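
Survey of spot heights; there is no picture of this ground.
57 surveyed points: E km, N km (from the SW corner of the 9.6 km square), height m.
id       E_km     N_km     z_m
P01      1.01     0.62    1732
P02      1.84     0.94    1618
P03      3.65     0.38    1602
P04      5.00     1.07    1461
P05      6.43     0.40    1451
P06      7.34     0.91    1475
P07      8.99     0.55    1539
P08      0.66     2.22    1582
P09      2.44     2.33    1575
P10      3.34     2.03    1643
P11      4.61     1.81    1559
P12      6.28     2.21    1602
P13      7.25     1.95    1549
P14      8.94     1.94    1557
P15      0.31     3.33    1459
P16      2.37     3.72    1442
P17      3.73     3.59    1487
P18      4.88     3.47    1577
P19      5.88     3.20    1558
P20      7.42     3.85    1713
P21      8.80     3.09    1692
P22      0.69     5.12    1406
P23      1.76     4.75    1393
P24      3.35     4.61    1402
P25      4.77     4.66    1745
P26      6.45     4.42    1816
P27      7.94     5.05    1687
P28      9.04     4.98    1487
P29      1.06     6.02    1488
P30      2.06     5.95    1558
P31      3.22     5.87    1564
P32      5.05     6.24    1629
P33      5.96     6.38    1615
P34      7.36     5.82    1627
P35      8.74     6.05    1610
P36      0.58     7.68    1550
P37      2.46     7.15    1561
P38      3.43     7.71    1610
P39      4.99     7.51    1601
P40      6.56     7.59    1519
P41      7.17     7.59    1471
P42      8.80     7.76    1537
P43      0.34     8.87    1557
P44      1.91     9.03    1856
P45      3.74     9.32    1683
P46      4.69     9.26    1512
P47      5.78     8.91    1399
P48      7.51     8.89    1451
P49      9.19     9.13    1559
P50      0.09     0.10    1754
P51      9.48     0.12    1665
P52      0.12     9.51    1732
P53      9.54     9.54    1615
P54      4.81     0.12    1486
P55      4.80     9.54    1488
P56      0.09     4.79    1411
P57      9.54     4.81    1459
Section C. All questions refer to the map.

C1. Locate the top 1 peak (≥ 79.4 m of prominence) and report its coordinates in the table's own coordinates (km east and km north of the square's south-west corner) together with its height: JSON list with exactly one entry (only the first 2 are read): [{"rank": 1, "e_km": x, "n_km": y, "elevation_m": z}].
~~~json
[{"rank": 1, "e_km": 2.04, "n_km": 9.04, "elevation_m": 1861}]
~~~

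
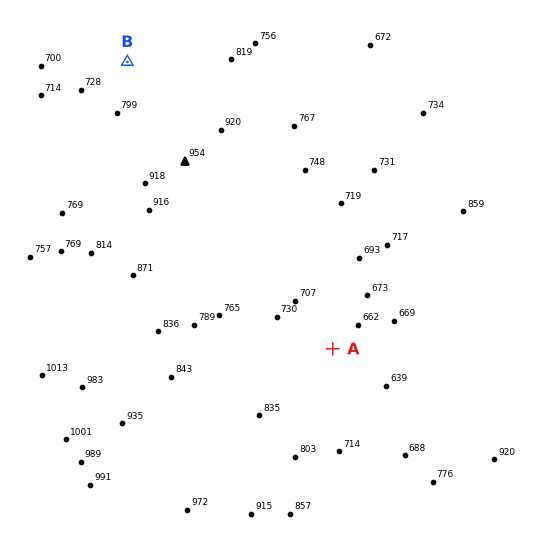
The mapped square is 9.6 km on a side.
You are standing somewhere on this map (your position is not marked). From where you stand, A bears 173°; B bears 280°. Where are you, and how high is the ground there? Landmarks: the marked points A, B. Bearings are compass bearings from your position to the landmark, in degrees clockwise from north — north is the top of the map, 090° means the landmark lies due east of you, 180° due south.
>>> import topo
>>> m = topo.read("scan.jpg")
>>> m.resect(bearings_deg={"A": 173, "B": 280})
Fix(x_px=301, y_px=93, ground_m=740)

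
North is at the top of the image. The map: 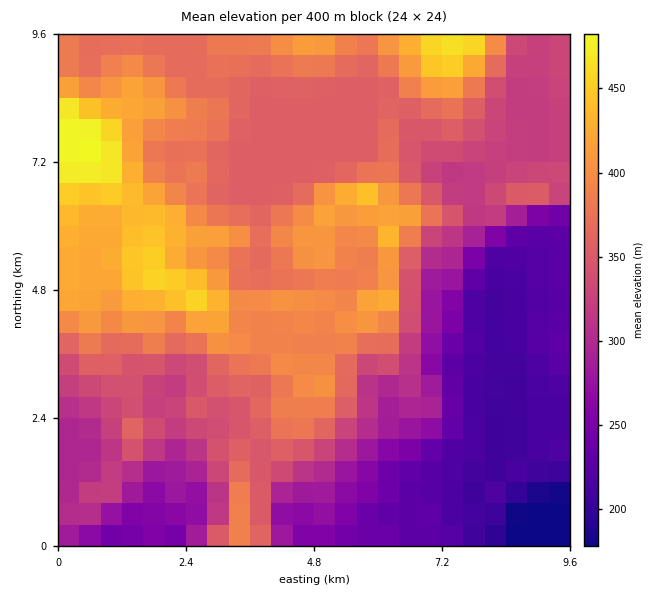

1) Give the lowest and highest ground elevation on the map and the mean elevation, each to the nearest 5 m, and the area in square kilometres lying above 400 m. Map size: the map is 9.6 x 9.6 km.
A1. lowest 180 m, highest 490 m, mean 335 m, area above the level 17.8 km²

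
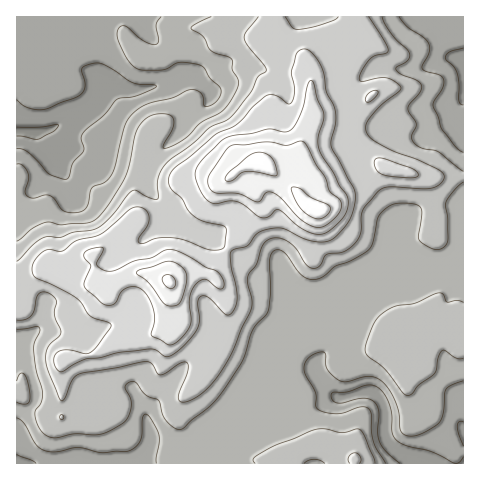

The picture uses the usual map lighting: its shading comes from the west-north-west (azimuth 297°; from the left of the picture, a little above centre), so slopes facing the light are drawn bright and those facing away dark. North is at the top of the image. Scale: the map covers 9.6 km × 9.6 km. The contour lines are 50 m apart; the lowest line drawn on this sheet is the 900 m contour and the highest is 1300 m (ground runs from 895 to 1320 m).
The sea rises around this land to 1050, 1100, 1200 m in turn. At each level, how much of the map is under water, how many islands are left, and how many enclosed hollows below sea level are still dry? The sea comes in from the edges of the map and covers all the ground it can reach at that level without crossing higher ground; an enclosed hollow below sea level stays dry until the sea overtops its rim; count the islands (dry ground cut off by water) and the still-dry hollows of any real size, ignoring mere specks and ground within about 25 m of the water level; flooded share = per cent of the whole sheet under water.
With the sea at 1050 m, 45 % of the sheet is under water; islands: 0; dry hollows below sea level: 0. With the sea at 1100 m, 65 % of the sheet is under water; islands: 0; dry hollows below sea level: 0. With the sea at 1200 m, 91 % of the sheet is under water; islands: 2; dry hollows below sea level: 0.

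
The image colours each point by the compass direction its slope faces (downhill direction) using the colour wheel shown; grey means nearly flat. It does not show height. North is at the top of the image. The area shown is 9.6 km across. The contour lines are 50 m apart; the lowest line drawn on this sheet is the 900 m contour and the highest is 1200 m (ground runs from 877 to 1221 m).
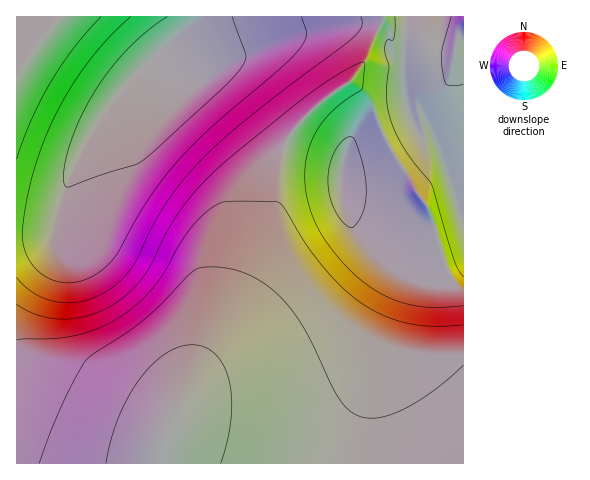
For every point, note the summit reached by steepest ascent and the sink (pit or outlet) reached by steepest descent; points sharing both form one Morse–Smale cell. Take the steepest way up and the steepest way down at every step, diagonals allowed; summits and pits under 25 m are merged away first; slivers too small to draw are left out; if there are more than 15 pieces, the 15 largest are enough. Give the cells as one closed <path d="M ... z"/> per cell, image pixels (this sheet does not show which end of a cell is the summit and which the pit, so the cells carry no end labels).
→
<path d="M383 16l-187 0-3 8-34 28-40 43-27 38-19 36-20 59-4 4-8 2-25 1 1 229 144-1 6-25 21-50 25-46 34-52 19-40 7-26 4-49 7-29 16-23 18-18 34-25 15-24 3-9 12-25z"/><path d="M351 82l-3 0-30 23-18 18-16 23-7 29-4 49-7 26-19 40-34 52-25 46-21 50-5 15-1 11 303-1 0-121-5-49-14-26-13-47-5-14-12-16-6-12-19-28-20-51z"/><path d="M195 16l-179 1 1 217 24 0 8-2 4-4 20-59 14-28 18-28 27-33 27-28 34-28z"/><path d="M463 16l-79 0-20 47-14 19 7 4 13 13 20 51 39 60 16 57 14 26 4 49z"/>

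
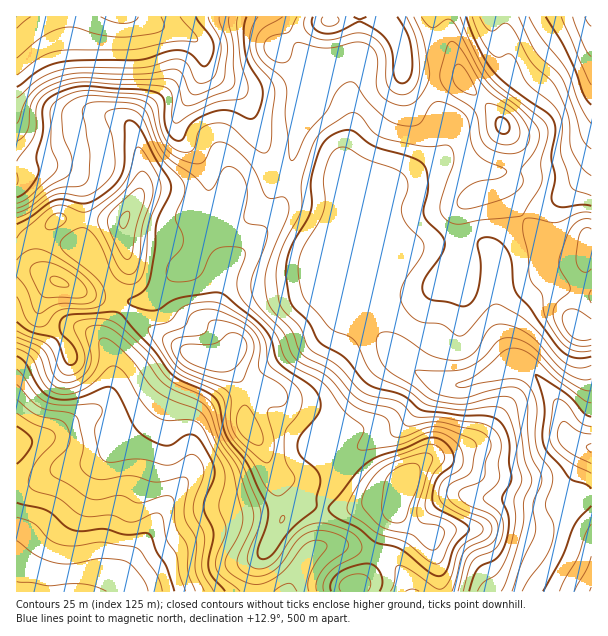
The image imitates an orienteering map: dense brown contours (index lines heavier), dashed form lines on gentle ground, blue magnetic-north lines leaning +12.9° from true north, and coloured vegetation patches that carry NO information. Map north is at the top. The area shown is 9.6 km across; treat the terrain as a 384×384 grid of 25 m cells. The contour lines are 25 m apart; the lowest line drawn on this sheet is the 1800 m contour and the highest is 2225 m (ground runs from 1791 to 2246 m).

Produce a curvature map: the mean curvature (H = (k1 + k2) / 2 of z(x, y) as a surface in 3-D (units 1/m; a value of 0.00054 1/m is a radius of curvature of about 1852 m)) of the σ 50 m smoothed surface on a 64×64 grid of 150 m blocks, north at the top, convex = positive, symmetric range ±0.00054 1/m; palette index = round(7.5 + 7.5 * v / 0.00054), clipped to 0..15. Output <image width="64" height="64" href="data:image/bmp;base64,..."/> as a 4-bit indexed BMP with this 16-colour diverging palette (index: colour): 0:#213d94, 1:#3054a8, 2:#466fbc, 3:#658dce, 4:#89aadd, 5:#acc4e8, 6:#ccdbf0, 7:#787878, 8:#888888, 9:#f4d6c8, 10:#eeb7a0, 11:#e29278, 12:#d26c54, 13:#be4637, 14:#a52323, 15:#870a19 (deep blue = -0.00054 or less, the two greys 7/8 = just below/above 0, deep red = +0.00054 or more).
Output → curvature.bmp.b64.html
<image width="64" height="64" href="data:image/bmp;base64,Qk12CAAAAAAAAHYAAAAoAAAAQAAAAEAAAAABAAQAAAAAAAAIAAATCwAAEwsAABAAAAAAAAAAlD0hAKhUMAC8b0YAzo1lAN2qiQDoxKwA8NvMAHh4eACIiIgAyNb0AKC37gB4kuIAVGzSADdGvgAjI6UAGQqHAIeId2d4d2VVZmVVVVVVQ0ac///+yoVFnccze6dXiHd4h3iHd3d2ZlZniIqpmZhkNGnO//24ZEa/1zJqpleId3iHeIiHd2ZWd2eIre3N7qYiRoq7u4VEWN/GEmqWV4h3iYd4iIdmZVaIdVaL3L3/6DI1VmZ4YyRq76QBapVXmYiad4iIh2ZmVXmGRGmpee/6QSMzIkZCJYz9chOKhUeZiJl3iZiIZnh1V5hTR4dWr/xRARABRlRHrv2WetyER5mIiGZ4iZl2eadFiXVWZkRr/5QiIiNYmZmt/+7//5RXmYh3Zmd4mYd5uVNpmHiHUzjv2neJmIrO64nf////lmeIiHd2ZniZmHiqczeaqqhjJr7curzcqs/7VHqoibuodlaJmZh2Z4mpd5qVJHq7qGRHqoiYiLy5nOtSJDEBNXdkNHqrqYd3iZl2eahDWKqYVGq4ZmZUasp4zaUgAAE0VVVEWL2qqYd4mHZomXQ1eIZVjdqIh2RHu5i/+SABR4iJmYZXrImqmIiZdmZ5ljNGZUau66qpdUWcy8/6MTebu8y7qXeceKu6maqXdniZUjRDNq3JiZl2RGrd//t4q6mJmYiamZtnm7qZmqmHd5pzMzM2vadmZ3ZURpve/+7rhmd3ZXmYd1Z4iHeKuoh4mnQ0VXret1RWZ2VDRWnf/riJqqllVlMiRERFVoqpiIiZYyRpz/+3VEZ3d1QhA579mb3cunVTAAFFQyRoqqh3iZhjI3z//IZVVniJmGQAXOyqzcu5dmMBV2d0NHmph3eJmGQiff/XVndniZq7ulE5y5iqqqhnhAOdaIdDRWZ3d4iIdSJs/5RIqHeJqqvNpjWJh4maqHmVA61omGQzNFZ4iHdkIkncY1q5iKqYeKvKZFZVaKu6m5MCjGeKqXVEVniHZUMjRqp2nMqauoZVebuEIyJHm83KYAObVovuuFRWeHZVRFZmiprNyqu6dUVomWMAABRovdgQJ6xGnP/adEVndmd3iqmIisyqq7l1VWZkIREhESNpgwJ7zEaK3/6VRWZUabzd3JZWiHeJmGZlZTI0ZndTESMgBry5I1a//5VFZTNs///tyWRVRFZ2Z3ZkM2iau6hjEABJuoYiJK/9dEVUNa///bzup2VDNFZ4h1Q1iZq8y5YyJHmZh1VWv+gxNEaL7/2Wev/qiHVEVnmHVFeIiJu6hlVWd5zum7q7gwAke97bhCNr/+qZmGVWeIZWeIh3iphmZmZnr/+v/GMQATfP6nREaL39qHiZhlZ4dneIiGZ5l2Z3d3nf/436IAJGi9yVRZve26hlVWd2ZndniIiIdnmoZnd3m//ZWtkyasyphkRovMyoVDRERVZndneIiImHeqhmeHeKzJZHu5rv/XRERWd3Z3ZERmZUVmd3d4iImpiKqWaIh3d3dkas3//4M2dlVVRFd2Vnh2VWd3d3eIiaqZmpZXmZdVV4aL3//XInzHRFVUaJhmeHZWZ3d3d3eJq6mZhlaKqGZpur3v21ATv+dEVmZ4qYd3ZVZ3d3d2ZmeaqpmGVXmpd4vrzMuDBCTf5zRnd3irqYdkRnd3d3dmZniaqYZVaJmInPqYdRBmBu/XRXd3iJu7qGRFZ3d3d3ZlVomYdlVnmHaL+YZTBnIZ77ZGiHeIiay6dUVnd3d3dmVVaIdlZmiZdWv7qYYyMGr/lDaId4h3isuWVVZ3d3d2ZlVndUVmeaqGfP3d7bdWnP+kJHh3iHVorLl1Vnd3d3d4d4h1VWZ5qoaO+b7//JrO/8YiV2Z4hlaKy5dmZ3d3d4mZq6h3d2eIZnzzav/7iKz/+kNGZWiZdmi8uXZniIh3iJm8y5mYdmVUV5AWzsY0aL/+hmdlWKuWVpuoZmeIiHd3eJvMuqqXZURFYASKhBI0bP+omYZXrKdVipZVZ4iHdmZneaupqrqXZUZzIkZUNDI5/7mql1e8qFWLlkRnd3dmVXiHiJiJq7qXZndTI0Z3UhfvuZqGWLunVYy3RGd3ZmVVaIdndlZ5mZh2aZdUV4hjJ++od1RpupdVjMhUVmZlVVVnd2ZlRFd3d3Zomod3iHVJ/6UyJYqphkWM2VNFZmZmZnZmZ3ZmiYZVZmaJqYiIdWv/kgA3qqh1RYvKUzRWeIiIiGZniavMuWRFY0eaqYh1a/5wAou6mGRWispkNFeaqZqpdlaM/+zMp1VRJYqod2aN/WAEzbqoZFeKupdlV6upmZl1RHz/+7zKdlFIq6h4m9/8cAOsu6hlZ5q7qpdWiYiIh1Qja//qirqHU3zty73v//2lEVm7uGVom7qql1Z3Z4dlQzSN/7dXmpZEnf/u//3M3ctyFZqXVWeaqYmGV4iJmFRFet7ZYzWKhTN7zM7tqIiavcYSZ1RFVXmYeIZniazJVGnf/IQiR5qVI1d4mqhlVneL2TAkRFVFeZh4h2Z4v/pUfP/HMSV5u5YkVmZmZURVVWnLYBRnZmeJh3iIdla/+kNt/4MTeZmqljZmZlVUVVVEWL2CFph4q7l2Z3dlM5/6Ml39YSe6h4mWNnd2ZVVWZVVovJIUd4z/2VVVVVQif/khXftBSslleIU2d3dmZmZmZ3iIUQJGnv/YRERDMhKP+CJ++TFbyFaJljd4iHdmd3d3ZUMQE1et7bdXiXUyNs/4M5/XIVvIVomGN3eIiIh3ZmVDMzRoiauph4z/+4is/8c0v8YifLdXiIU4eImamYZERFZ4mru6qoZnr//////8ljS/tSOMtleIdT"/>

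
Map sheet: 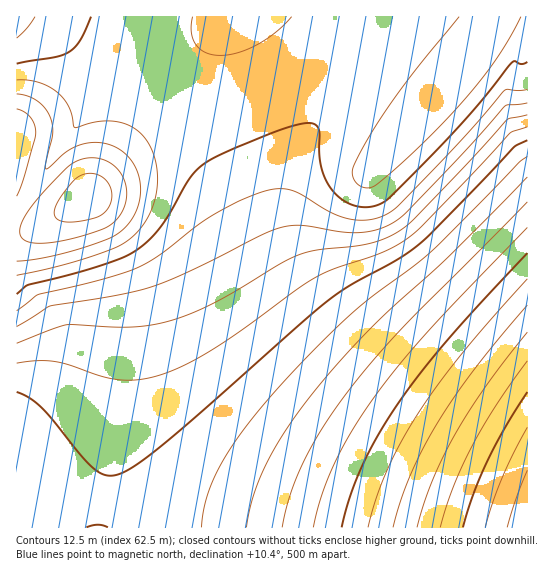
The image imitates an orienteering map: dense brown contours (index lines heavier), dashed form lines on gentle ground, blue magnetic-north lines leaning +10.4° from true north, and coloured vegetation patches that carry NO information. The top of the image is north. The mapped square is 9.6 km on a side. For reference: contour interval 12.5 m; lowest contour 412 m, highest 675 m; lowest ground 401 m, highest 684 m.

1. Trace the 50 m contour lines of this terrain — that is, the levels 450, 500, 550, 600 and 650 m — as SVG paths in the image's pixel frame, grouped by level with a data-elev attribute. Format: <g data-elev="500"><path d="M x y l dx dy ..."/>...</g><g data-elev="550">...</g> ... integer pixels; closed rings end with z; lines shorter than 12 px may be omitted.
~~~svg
<g data-elev="450"><path d="M440 527l13-40 18-40 25-41 31-45"/></g><g data-elev="500"><path d="M342 527l8-29 11-31 16-30 19-31 23-31 27-33 81-89"/></g><g data-elev="550"><path d="M201 527l6-30 13-31 21-33 32-39 34-37 37-36 24-22 62-46 89-91 8-6"/></g><g data-elev="600"><path d="M17 327l33-21 71-11 40-11 40-18 62-32 18-6 21-3 37 7 16 1 16-2 15-5 12-7 9-8 59-61 39-44 22-3"/></g><g data-elev="650"><path d="M17 261l21-2 27-6 28-8 21-9 11-9 8-10 6-14 2-13-3-16-7-14-11-10-14-6-15-1-14 3-12 7-19 16 0-6 7-29-2-16-6-9-7-8-11-5-10-2"/></g>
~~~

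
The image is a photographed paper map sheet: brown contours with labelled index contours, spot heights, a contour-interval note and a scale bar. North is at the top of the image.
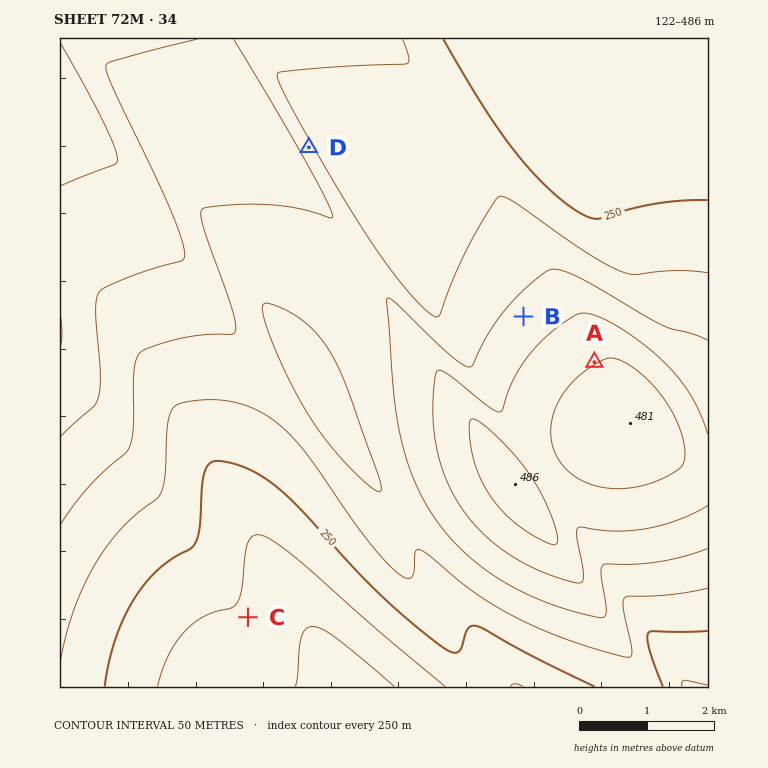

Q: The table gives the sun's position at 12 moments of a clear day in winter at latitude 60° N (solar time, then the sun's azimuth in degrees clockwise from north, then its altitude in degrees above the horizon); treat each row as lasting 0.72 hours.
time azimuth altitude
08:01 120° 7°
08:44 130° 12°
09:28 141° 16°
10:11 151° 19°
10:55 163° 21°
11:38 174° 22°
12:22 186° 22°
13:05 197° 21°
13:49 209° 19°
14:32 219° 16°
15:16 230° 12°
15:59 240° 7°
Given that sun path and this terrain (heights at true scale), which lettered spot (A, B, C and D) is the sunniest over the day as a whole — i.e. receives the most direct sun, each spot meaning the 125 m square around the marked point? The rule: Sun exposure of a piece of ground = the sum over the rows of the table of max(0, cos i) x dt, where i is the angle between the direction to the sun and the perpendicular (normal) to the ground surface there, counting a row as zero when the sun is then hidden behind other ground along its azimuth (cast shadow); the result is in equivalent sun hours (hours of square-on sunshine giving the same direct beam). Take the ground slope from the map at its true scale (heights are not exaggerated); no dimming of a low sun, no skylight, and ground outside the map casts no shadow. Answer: C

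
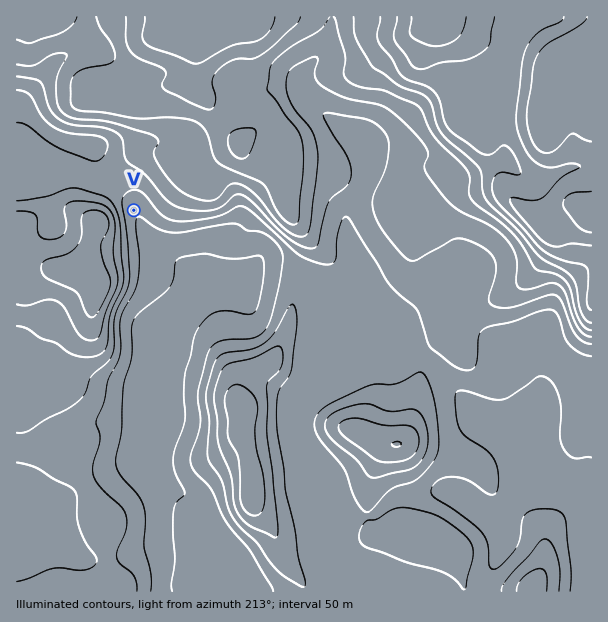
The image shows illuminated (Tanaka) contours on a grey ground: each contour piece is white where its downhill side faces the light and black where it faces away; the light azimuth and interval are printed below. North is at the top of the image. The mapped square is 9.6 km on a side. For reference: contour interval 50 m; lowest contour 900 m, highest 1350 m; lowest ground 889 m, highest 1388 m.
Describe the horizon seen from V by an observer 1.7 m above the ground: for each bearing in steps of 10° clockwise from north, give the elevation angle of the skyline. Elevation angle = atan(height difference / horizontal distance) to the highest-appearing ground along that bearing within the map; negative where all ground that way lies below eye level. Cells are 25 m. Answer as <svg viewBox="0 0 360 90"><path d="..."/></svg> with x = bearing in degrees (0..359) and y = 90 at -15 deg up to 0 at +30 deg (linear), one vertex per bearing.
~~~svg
<svg viewBox="0 0 360 90"><path d="M0 45l10-1 10-1 10-2 10-1 10-1 10 1 10 1 10 3 10 3 10 3 10 5 10 4 10-3 10 0 10-1 10 2 10 4 10-3 10-9 10-7 10-6 10-8 10-7 10-5 10-2 10 2 10 5 10 7 10 6 10 4 10 3 10 2 10 1 10 1 10 0"/></svg>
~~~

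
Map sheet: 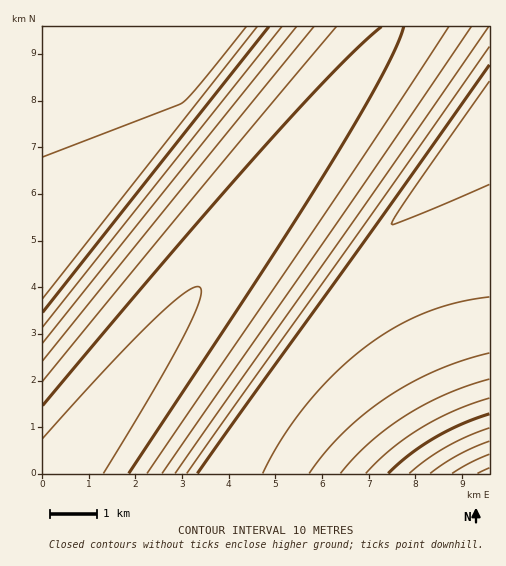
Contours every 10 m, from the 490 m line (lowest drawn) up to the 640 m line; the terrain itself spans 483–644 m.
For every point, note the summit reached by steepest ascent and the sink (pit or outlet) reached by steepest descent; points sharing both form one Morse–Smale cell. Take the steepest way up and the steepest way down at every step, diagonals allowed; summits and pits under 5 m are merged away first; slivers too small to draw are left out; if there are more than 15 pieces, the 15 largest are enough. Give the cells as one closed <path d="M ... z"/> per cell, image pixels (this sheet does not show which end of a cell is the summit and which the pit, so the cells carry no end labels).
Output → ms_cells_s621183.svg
<path d="M391 26l-349 1 1 447 17 0 2-2 324-433 6-9z"/><path d="M489 252l-47 12-45 16-48 24-24 15-82-55-13-6-8 1-161 214 428 1z"/><path d="M489 26l-96 0-7 13-164 220 8-1 13 6 82 55 24-15 48-24 45-16 47-12z"/>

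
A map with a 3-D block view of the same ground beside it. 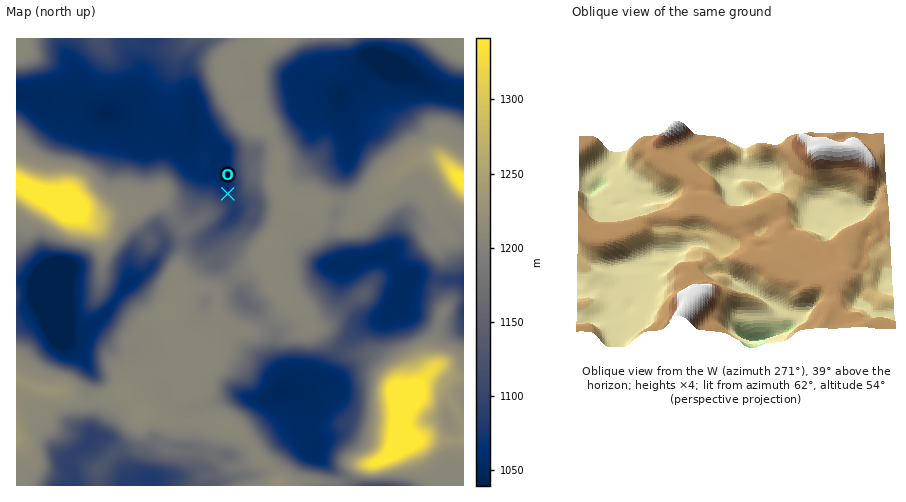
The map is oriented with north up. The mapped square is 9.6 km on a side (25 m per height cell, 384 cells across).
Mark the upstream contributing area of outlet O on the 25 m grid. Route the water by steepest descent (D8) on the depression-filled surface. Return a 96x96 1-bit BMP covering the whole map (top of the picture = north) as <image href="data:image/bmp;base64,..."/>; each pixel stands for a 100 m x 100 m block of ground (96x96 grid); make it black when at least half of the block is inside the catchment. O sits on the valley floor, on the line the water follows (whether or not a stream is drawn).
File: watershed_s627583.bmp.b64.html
<image width="96" height="96" href="data:image/bmp;base64,Qk2+BAAAAAAAAD4AAAAoAAAAYAAAAGAAAAABAAEAAAAAAIAEAAATCwAAEwsAAAIAAAAAAAAA////AAAAAAAAAAAAAAAAAAAAAAAAAAAAAAAAAAAAAAAAAAAAAAAAAAAAAAAAAAAAAAAAAAAAAAAAAAAAAAAAAAAAAAAAAAAAAAAAAAAAAAAAAAAAAAAAAAAAAAAAAAAAAAAAAAAAAAAAAAAAAAAAAAAAAAAAAAAAAAAAAAAAAAAAAAAAAAAAAAAAAAAAAAAAAAAAAAAAAAAAAAAAAAAAAAAAAAAAAAAAAAAAAAAAAAAAAAAAAAAAAAAAAAAAAAAAAAAAAAAAAAAAAAAAAAAAAAAAAAAAAAAAAAAAAAAAAAAAAAAAAAAAAAAAAAAAAAAAAAAAAAAAAAAAAAAAAAAAAAAAAAAAAAAAAAAAAAAAAAAAAAAAAAAAAAAAAAAAAAAAAAAAAAAAAAAAAAAAAAAAAAAAAAAAAAAAAAAAAAAAAAAAAAAAAAAAAAAAAAAAAAAAAAAAAAAAAAAAAAAADAAAAAAAAAAAAAAADgAAAAAAAAAAAAAADwAAAAAAAAAAAAAAH4AAAAAAAAAAAAAAH8AAAAAAAAAAAAAAP//wAAAAAAAAAAAAf//8AAAAAAAAAAAAf//+AAAAAAAAAAAA////AAAAAAAAAAAA////gAAAAAAAAAAAf///wAAAAAAAAAAAP///wAAAAAAAAAAAH///gAAAAAAAAAAAH///gAAAAAAAAAAAP///AAAAAAAAAAAAP//+AAAAAAAAAAAAP//+AAAAAAAAAAAAP//+AAAAAAAAAAAAH//8AAAAAAAAAAAAH//8AAAAAAAAAAAAH//8AAAAAAAAAAAAD//8AAAAAAAAAAAAD//8AAAAAAAAAAAAD//8AAAAAAAAAAAAD//+AAAAAAAAAAAAD///AAAAAAAAAAAAD///AAAAAAAAAAAAB///AAAAAAAAAAAAAf//gAAAAAAAAAAAAP//gAAAAAAAAAAAAD//gAAAAAAAAAAAAA//gAAAAAAAAAAAAAf/gAAAAAAAAAAAAAf/gAAAAAAAAAAAAAB/gAAAAAAAAAAAAAA/AAAAAAAAAAAAAAA/AAAAAAAAAAAAAAAfAAAAAAAAAAAAAAAAAAAAAAAAAAAAAAAAAAAAAAAAAAAAAAAAAAAAAAAAAAAAAAAAAAAAAAAAAAAAAAAAAAAAAAAAAAAAAAAAAAAAAAAAAAAAAAAAAAAAAAAAAAAAAAAAAAAAAAAAAAAAAAAAAAAAAAAAAAAAAAAAAAAAAAAAAAAAAAAAAAAAAAAAAAAAAAAAAAAAAAAAAAAAAAAAAAAAAAAAAAAAAAAAAAAAAAAAAAAAAAAAAAAAAAAAAAAAAAAAAAAAAAAAAAAAAAAAAAAAAAAAAAAAAAAAAAAAAAAAAAAAAAAAAAAAAAAAAAAAAAAAAAAAAAAAAAAAAAAAAAAAAAAAAAAAAAAAAAAAAAAAAAAAAAAAAAAAAAAAAAAAAAAAAAAAAAAAAAAAAAAAAAAAAAAAAAAAAAAAAAAAAAAAAAAAAAAAAAAAAAAAAAAAAAAAAAAAAAAAAAAAAAAAAAAAAAAAAAAAAAAAAAAAAAA="/>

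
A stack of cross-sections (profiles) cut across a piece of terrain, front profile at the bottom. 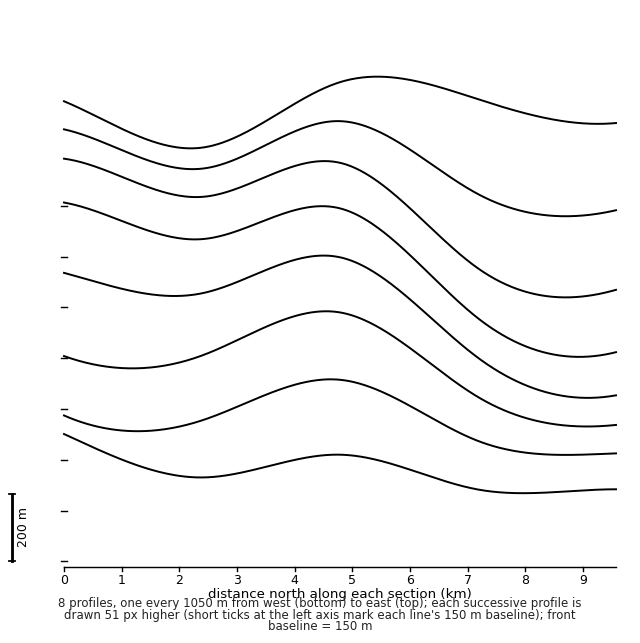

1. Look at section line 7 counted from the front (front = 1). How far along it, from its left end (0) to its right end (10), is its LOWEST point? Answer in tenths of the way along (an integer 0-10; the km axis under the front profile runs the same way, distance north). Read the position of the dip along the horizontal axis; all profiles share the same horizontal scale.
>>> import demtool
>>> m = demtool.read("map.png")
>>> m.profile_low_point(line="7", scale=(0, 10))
9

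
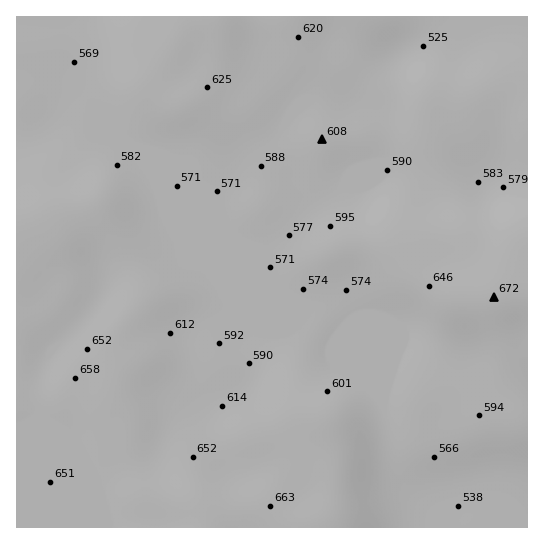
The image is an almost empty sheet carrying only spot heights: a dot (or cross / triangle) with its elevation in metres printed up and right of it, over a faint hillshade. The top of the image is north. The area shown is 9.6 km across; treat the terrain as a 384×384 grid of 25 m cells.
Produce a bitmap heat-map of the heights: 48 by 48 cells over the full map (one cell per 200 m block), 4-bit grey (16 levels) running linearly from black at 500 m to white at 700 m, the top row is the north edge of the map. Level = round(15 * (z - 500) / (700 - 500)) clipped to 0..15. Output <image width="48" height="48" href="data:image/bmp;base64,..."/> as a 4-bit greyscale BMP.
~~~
<image width="48" height="48" href="data:image/bmp;base64,Qk32BAAAAAAAAHYAAAAoAAAAMAAAADAAAAABAAQAAAAAAIAEAAATCwAAEwsAABAAAAAAAAAAAAAAABEREQAiIiIAMzMzAERERABVVVUAZmZmAHd3dwCIiIgAmZmZAKqqqgC7u7sAzMzMAN3d3QDu7u4A////ALu7u7u8zN3e7/7t3d3dzLqHVDMzMzMzM7u7u7u8zd3u7u7d3czMzLqGVDMzMzMzM7u7u7u8zd3u7u3czMy7u7mGVDMzMzMzM7u7u7u8zd3e7dzMzLu7u6l2VDMzMzMzM7u7u7vMzd3d3cu7u7u6qql2VEQzMzMzM7u7u7vMzMzMzLu6u7uqqql2VEREREMzM7u7u7zMzMzMy7uqqqqqqql2VVVVVURERLu7u7zMzMu7u6qrqqqqqql2VVVVVVVVVbu7u8zMzLu6qqqqqqqqqql2VVZmZmZmZru7u8zMzLuqqpqqqqqqqqh2VVZmZnd3d7u7zMzMzLqqmZmZmaqqqphlVWZmZ3d3d7u8zMzMzLqpmZmImZqqqYdlVWZmd3d3eLu8zMzMy7qZmIiIiJmZiHZVVWZnd3d3iLu7zMzMy7qZmIiHeIiIdmVVVWZnd3d4iLu7vMzMy7qZiIh3d3d3ZVVVVVZnd3d4ibuqu8zMy7qZiIh3dmdmVVVVVVZmd3eJmbuqu7zMy7qYiHd2ZmZmVVVVVVZmd3iZqru6q7vMu6mYh3dmZVVmVVVVVVVneImqqsu7qqu7u6mId3ZlVVVVVVVVVVVniaq7usu7uqq7uqmHdmZVVVVVVVVVVVZ5qrvMu8y7uqqqqqmHdmVVVVVVVVVVVmeavMzczMy7u6maqpmHdmVVVVVVVVVWZ4mrzN3d3czLu6mZmZmHZlVVVVVmZmZmeJq7zM3d3czLu6mZmYh2ZVVVVVZmZmZ3iaq7zMzMzMzMuqmIiIdmZVVVVVZmd3d4mqu7u7zMzMzMu6mYiHdmVVVVVVZnd4iJmru7u7u8zMzMu6mZiHZlVVVVVWZneIiZqru7u7u7zMzMu6mZh2ZVVVVVZmZmd4iZqqqqqqqru8zLuqqZh2VVVVVWZmZmd4iJmqqqqqqqqru7qqqYdmVVVVVmZmZmZ3eImZmZmZmZmaqqqqqYdmVVVVVmZmZmZ3d4iIiIiIh4iJmZmZmYdlVVVVVmZmZnd3d3eIiIiHdmZpmYiIiHZlVVVVVmZnd3d3d3d3eIh3ZmVYiId3d2ZVVVVmZmZ3d3d3d3d3eIh2ZVVXd3d3ZmZVVVZmZmd3d4h3d3d3iId2ZVVWZmZmZlVVVWZmZnd3eIiId3d3iId2ZVVWZmZmZVVWZmZ3d3d3eIiIh3d4iId2ZVVWZlZmVVZmZ3d4iIh3d4iId3d4iId2ZVRGZVVVVWZneIiIiIiHd3h3d3d3iHdmVURGZVVVVWZ3iJmZmIiId3d3d3d3d3ZmVURGZVVVVmd4iZmZmZiId3d3d3d3d2ZlVEQ2ZVVVVmeIiZmZmZiIh3d3d3ZmZlVURDM2ZVVVVmeImZmZmZiIiIiHd2VVVURDMzM2ZVVVVmeImZmamZiIiIiHdlVDMzMyIiImZVVVVmeJmqqqqZmImYiHdlQyIiIiIiImVVVVVmeJmqqqqpmZmYh3ZlQyIiEREREVVVVVVmeJmqqqqpmZmYh3ZVQyIREREREVVVVVVmeJmqq7upmZmZh2ZVQzIREREREQ=="/>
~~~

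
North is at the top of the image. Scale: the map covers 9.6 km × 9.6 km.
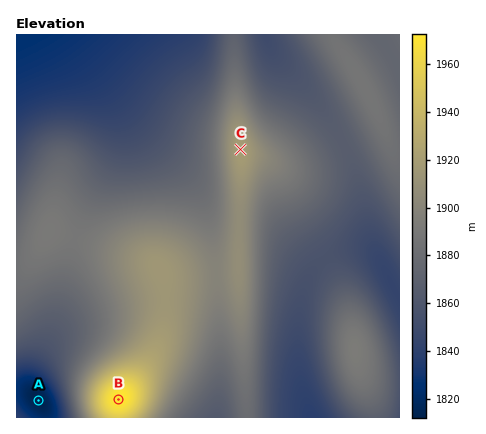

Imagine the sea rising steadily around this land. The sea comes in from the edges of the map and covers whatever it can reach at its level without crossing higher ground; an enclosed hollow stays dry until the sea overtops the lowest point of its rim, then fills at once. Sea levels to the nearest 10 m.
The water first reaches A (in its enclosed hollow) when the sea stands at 1820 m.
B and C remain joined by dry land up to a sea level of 1900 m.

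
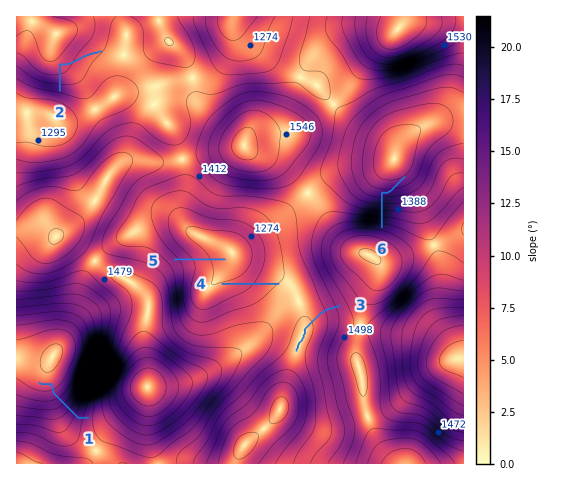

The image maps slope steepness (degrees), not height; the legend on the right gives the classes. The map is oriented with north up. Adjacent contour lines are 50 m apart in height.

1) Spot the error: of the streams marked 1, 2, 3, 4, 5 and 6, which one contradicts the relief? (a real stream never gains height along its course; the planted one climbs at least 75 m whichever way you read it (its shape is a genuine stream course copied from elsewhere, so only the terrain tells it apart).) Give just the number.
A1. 2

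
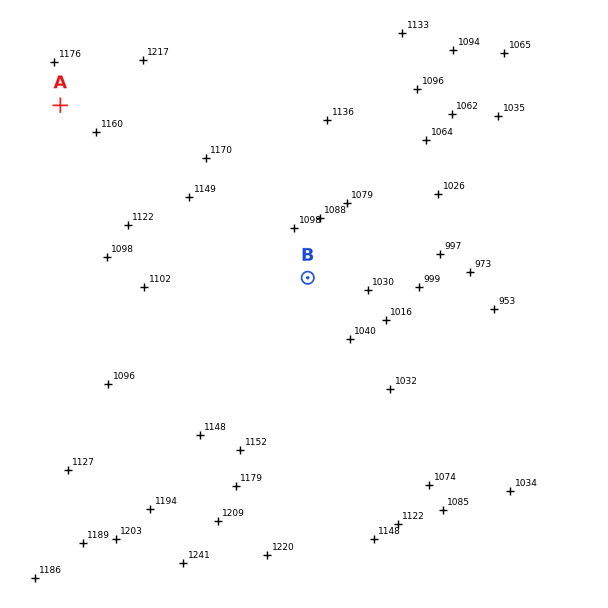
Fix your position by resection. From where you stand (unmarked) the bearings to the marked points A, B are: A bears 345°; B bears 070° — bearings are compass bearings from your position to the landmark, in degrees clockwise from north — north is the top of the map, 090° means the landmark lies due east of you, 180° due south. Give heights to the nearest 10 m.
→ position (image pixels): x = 124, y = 344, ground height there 1090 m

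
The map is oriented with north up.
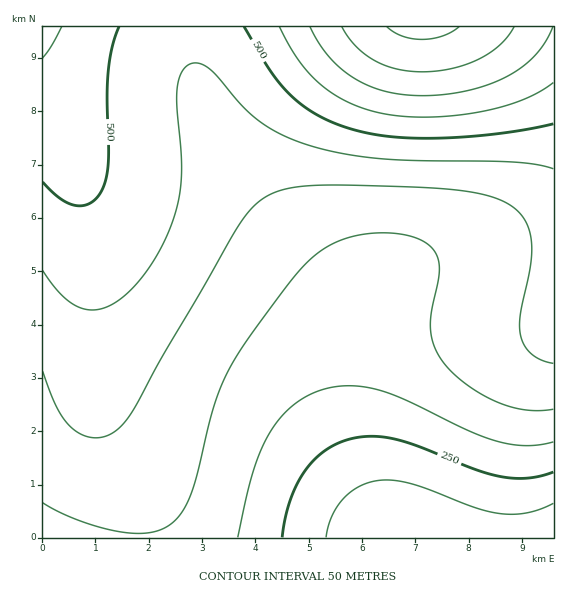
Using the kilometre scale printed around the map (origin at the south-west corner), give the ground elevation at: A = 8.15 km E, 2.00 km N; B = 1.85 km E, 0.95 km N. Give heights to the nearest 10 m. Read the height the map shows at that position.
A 300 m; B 380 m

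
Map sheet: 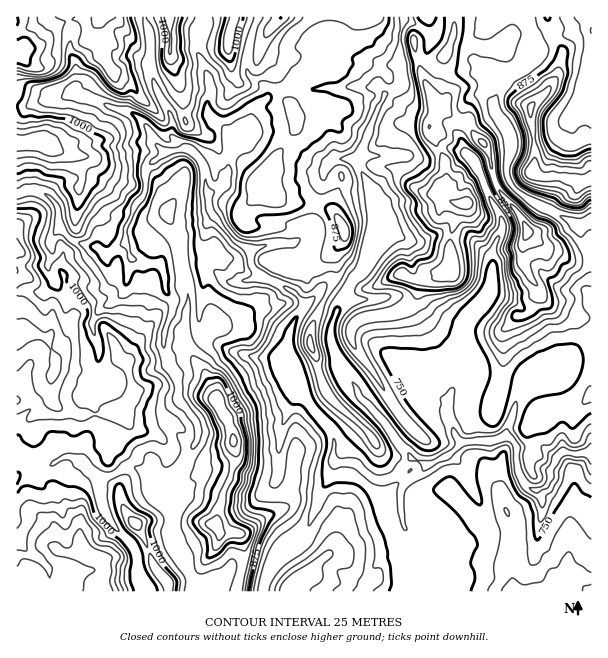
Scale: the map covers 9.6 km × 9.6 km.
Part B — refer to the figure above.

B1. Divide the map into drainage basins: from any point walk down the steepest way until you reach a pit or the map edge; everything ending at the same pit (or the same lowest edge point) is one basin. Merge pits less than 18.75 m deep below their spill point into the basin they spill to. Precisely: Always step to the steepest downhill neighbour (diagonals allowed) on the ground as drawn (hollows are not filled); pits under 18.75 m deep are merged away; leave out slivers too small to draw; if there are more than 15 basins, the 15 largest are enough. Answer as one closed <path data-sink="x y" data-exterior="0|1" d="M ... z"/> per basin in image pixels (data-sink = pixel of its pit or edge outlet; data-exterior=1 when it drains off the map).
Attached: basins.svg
<path data-sink="591 453" data-exterior="1" d="M546 16l-530 1 1 575 575-1 0-271-28-7-12-6-10-8-4-12-8-9-7-15 0-20 5-13-10-17-12-13 0-3 26-24 3-11 0-18-5-22 0-15 17-15 9-14 6-21 0-7-10-15 0-9z"/><path data-sink="591 30" data-exterior="1" d="M591 16l-44 1 5 9 0 9 10 15 0 7-6 21-9 14-17 15 0 15 5 22 0 18-3 9 4 4 25 1 18 6 13-3z"/><path data-sink="591 221" data-exterior="1" d="M533 172l-27 25 0 3 16 18 6 15 20 17 12 3 7 5 11 0 13-5 1-73-13 2-18-6-21 0z"/><path data-sink="591 303" data-exterior="1" d="M528 234l-5 9 0 20 7 15 8 9 4 12 10 8 12 6 27 6 1-65-14 4-11 0-7-5-12-3z"/>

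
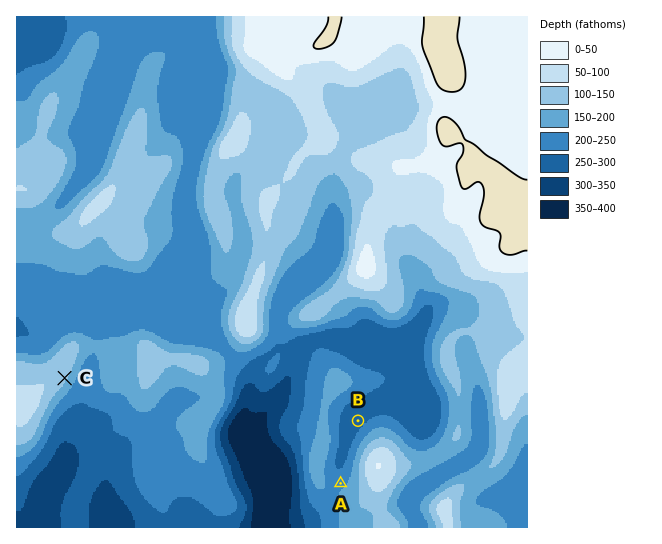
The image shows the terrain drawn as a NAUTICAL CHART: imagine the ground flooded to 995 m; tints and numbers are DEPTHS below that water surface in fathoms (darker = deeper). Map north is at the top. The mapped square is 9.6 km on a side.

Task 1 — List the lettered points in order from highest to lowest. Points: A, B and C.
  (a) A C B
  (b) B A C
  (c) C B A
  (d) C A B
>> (d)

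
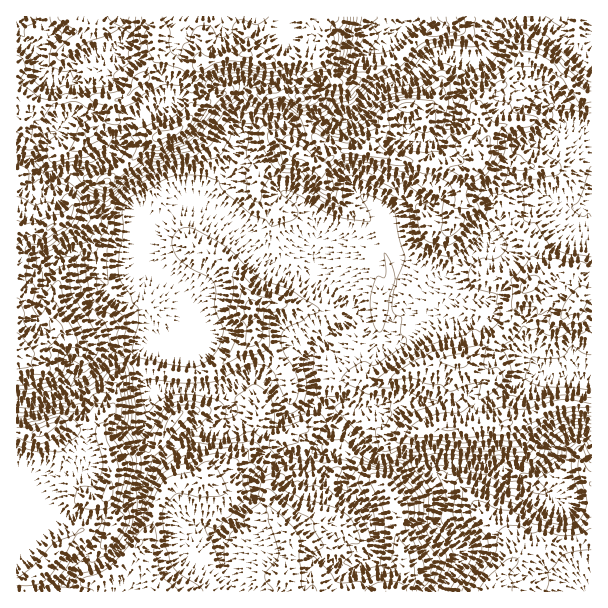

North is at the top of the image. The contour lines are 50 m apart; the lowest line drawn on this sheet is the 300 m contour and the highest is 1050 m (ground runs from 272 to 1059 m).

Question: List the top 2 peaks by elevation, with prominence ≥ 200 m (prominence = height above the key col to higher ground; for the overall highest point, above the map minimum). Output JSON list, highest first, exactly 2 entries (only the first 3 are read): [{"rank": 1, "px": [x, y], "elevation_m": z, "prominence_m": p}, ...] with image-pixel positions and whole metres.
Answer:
[{"rank": 1, "px": [246, 54], "elevation_m": 1059, "prominence_m": 787}, {"rank": 2, "px": [44, 431], "elevation_m": 964, "prominence_m": 331}]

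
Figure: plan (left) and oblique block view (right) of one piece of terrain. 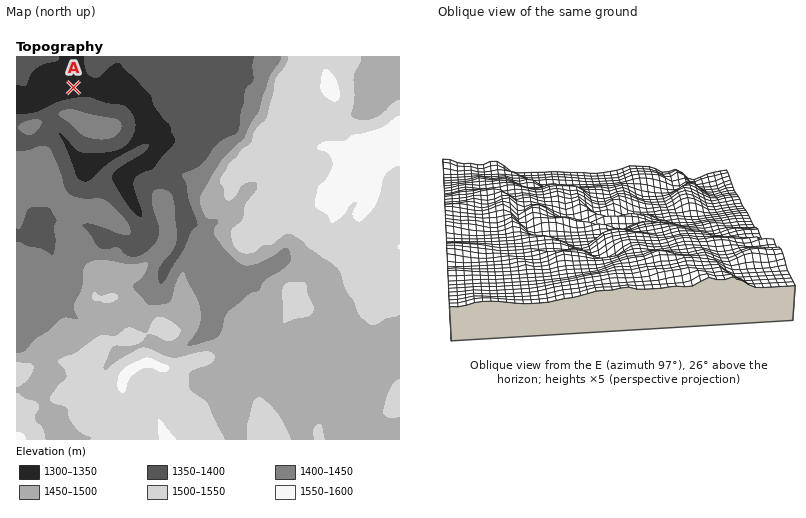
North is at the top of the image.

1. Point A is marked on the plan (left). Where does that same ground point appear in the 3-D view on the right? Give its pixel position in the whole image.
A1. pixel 712 196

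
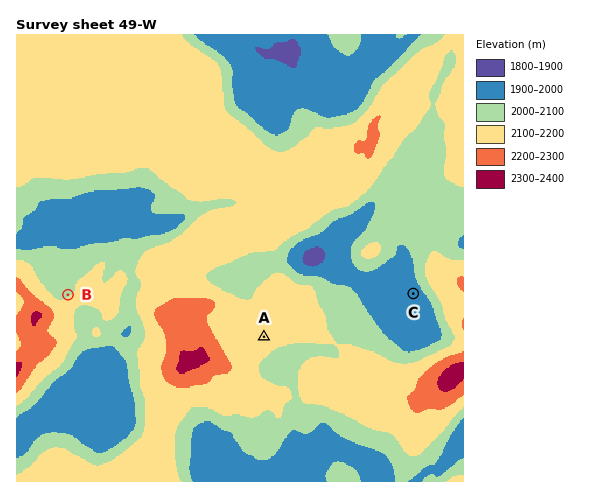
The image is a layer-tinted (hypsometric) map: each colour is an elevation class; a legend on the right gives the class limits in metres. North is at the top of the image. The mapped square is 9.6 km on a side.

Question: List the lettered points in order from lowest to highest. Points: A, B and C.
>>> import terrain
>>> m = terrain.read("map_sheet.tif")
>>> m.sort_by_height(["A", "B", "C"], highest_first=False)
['C', 'B', 'A']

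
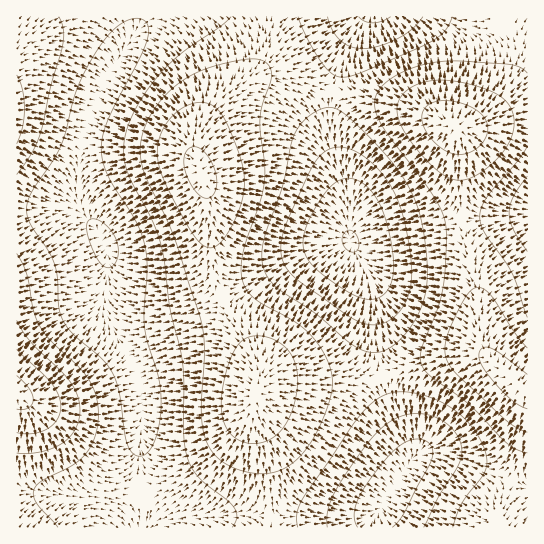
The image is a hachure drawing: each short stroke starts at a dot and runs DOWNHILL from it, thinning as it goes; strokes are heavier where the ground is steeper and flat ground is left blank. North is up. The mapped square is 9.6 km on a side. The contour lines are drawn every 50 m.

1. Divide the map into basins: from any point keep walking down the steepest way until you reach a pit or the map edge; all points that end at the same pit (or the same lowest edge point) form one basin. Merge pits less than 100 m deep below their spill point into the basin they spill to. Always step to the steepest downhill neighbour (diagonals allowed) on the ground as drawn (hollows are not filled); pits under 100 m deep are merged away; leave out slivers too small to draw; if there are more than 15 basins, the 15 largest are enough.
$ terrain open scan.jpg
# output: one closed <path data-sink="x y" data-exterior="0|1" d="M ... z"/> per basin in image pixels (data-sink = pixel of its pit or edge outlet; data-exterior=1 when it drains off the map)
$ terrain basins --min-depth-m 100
<path data-sink="105 243" data-exterior="0" d="M269 16l-253 1 1 511 252 0 2-2 0-35-3-25-13-51 0-17 4-13 0-15-10-24-29-51-5-16-4-25-3-57-13-43 2-16 11-20 18-21 21-17 13-14 7-19z"/><path data-sink="350 241" data-exterior="0" d="M527 16l-24 1 10 22 3 12-3 19-9 20-9 13-16 16-14 8-12 0-19-11-29-11-71-13-61-16-15 1-16 8-11 8-22 24-10 18-4 19 13 43 5 76 7 22 36 66 3 9-1 19 4-4 11-4 57 0 29-2 98-26 21-1 7 3 38 36 5 0z"/><path data-sink="383 501" data-exterior="0" d="M478 352l-21 1-98 26-29 2-43-1-14 1-11 4-5 5-2 8 0 17 14 60 0 52 230 1 1-21 28-78 0-36-11-8-32-30z"/><path data-sink="374 17" data-exterior="1" d="M502 16l-232 0-6 42-7 12-16 15 24-9 16 1 41 12 83 16 29 11 19 11 12 0 14-8 16-16 9-13 9-20 3-13-1-12z"/>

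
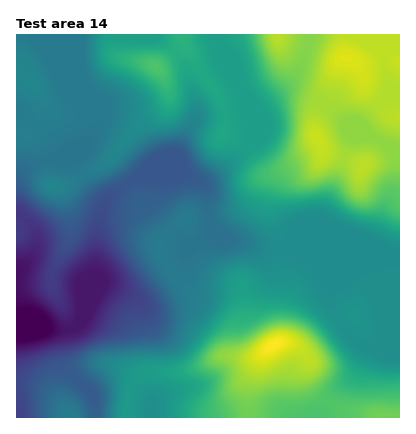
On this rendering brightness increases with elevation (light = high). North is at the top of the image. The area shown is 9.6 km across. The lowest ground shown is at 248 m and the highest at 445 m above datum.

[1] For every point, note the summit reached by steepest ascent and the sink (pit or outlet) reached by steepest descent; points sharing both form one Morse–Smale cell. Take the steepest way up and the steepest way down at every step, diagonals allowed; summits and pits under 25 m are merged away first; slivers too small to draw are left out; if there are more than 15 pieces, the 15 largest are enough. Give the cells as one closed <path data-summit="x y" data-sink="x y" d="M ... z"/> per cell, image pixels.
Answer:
<path data-summit="274 344" data-sink="16 330" d="M78 34l-62 0 0 384 384 0 0-164-20-5-98-1-10 2-40-10-21-16-6-38-7-6-14-6-14 5-34-1-24 16-8 11-16-19-14-24-22-2 14-8 20-8 10-14 4-10-1-14-11-8-6-14-4-22z"/><path data-summit="346 58" data-sink="16 330" d="M400 34l-186 0 6 18 1 12 16 24 9 20 1 16 4 14-1 6-20 20-20 16-9 2 6 10 2 26 7 11 16 11 10 1 22 8 116 0 14 5 6 0z"/><path data-summit="156 66" data-sink="16 330" d="M214 34l-134 0-2 28 3 18 7 18 12 10 0 12-4 10-10 14-20 8-14 8 22 2 14 24 16 19 8-11 24-16 34 1 14-5 20 8 12-7 34-31 1-6-4-14-1-16-9-20-16-24-1-12z"/>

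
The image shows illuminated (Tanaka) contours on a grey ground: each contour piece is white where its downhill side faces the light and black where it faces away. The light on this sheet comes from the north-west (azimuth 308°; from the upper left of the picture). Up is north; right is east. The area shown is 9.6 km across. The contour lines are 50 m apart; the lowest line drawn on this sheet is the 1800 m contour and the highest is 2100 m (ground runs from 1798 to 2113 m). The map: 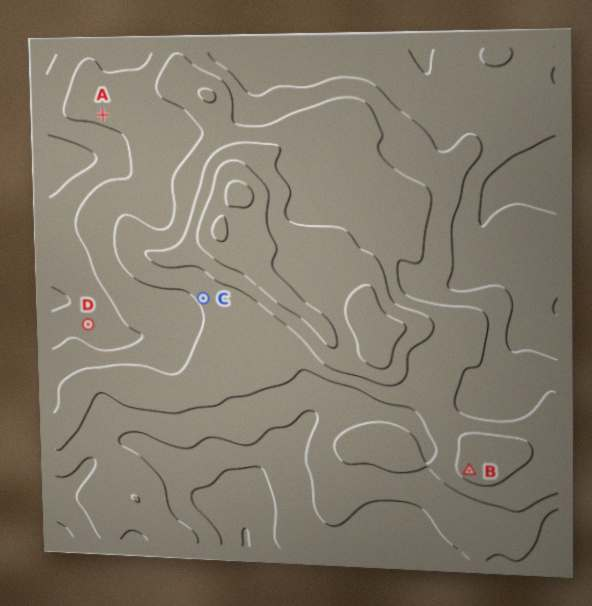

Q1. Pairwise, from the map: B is above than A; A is below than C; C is above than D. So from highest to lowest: B C A D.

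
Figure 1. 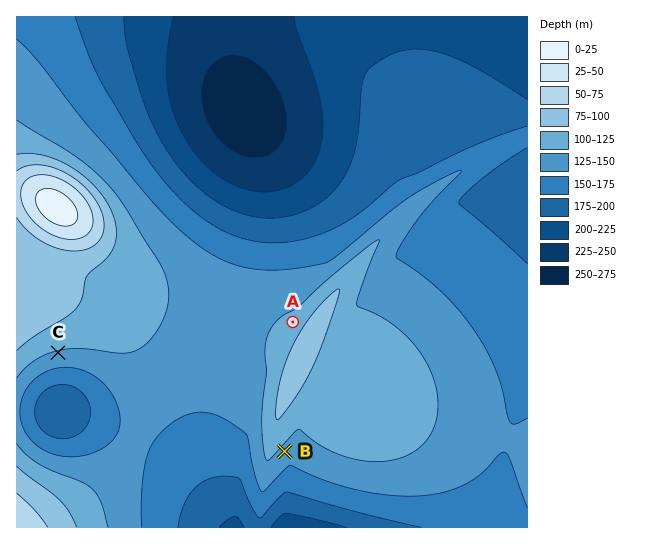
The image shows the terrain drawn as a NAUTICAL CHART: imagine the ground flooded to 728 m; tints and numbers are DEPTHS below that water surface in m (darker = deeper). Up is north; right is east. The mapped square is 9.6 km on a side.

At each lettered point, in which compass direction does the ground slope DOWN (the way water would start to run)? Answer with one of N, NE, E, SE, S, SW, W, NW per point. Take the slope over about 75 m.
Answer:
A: NW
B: SE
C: S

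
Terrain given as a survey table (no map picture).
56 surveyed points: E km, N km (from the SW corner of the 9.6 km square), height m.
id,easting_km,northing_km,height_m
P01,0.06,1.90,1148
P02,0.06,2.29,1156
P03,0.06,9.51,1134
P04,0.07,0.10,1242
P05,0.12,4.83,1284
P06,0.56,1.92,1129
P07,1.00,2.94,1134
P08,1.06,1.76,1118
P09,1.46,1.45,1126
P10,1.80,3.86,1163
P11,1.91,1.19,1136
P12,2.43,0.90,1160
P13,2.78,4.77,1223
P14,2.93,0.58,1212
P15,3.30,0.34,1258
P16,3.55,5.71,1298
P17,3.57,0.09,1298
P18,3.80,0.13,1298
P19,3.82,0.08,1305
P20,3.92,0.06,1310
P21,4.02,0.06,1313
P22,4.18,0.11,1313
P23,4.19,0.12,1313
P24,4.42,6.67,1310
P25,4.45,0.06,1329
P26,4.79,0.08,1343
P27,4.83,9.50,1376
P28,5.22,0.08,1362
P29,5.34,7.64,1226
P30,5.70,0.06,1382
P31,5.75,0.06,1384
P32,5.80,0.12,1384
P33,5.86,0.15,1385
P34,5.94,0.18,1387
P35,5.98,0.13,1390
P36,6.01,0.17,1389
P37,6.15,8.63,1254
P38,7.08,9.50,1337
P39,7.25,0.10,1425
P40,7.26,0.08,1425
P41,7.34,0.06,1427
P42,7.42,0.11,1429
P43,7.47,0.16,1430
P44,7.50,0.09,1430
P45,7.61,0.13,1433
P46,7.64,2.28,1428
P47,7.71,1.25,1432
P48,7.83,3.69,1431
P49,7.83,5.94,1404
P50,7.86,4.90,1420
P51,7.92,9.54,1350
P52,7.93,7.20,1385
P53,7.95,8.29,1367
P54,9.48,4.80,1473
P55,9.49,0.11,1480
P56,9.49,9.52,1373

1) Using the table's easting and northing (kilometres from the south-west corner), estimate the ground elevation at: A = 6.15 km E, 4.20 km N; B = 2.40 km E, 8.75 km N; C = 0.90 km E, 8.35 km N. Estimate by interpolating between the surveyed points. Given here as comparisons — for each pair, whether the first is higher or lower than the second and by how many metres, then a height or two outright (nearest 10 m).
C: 180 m lower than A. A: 180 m higher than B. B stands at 1190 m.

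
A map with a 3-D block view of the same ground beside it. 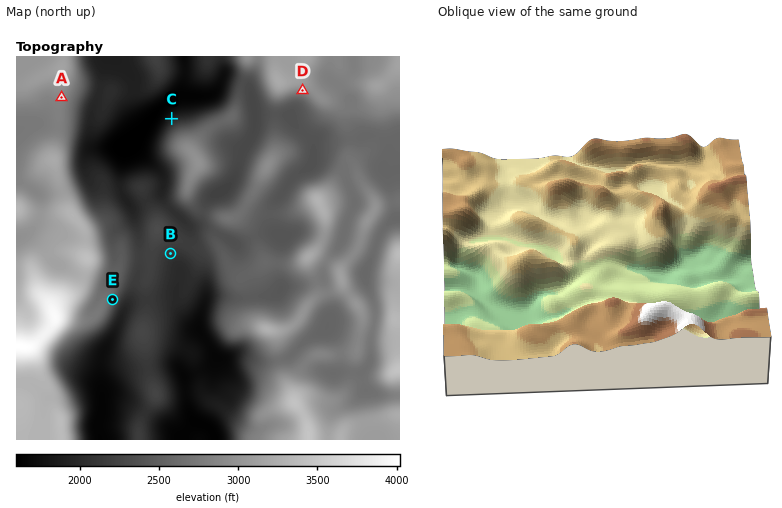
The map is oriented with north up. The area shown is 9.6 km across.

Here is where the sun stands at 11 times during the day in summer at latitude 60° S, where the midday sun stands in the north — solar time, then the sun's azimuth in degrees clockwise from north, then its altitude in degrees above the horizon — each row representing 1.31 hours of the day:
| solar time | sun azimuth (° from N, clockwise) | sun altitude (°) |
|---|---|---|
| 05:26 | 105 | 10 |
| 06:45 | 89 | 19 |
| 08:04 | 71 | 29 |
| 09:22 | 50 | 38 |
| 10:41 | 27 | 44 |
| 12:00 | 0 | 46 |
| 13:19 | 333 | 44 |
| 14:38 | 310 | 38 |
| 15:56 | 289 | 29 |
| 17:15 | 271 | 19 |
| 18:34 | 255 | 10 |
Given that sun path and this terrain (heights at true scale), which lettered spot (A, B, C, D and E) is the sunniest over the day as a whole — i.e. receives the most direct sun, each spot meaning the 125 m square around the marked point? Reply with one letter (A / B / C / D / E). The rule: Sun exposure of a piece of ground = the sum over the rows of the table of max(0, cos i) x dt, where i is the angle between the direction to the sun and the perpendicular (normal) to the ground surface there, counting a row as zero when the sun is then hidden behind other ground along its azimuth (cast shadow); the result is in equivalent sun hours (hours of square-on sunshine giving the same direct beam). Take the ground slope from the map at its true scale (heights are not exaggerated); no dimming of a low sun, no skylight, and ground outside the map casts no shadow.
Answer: C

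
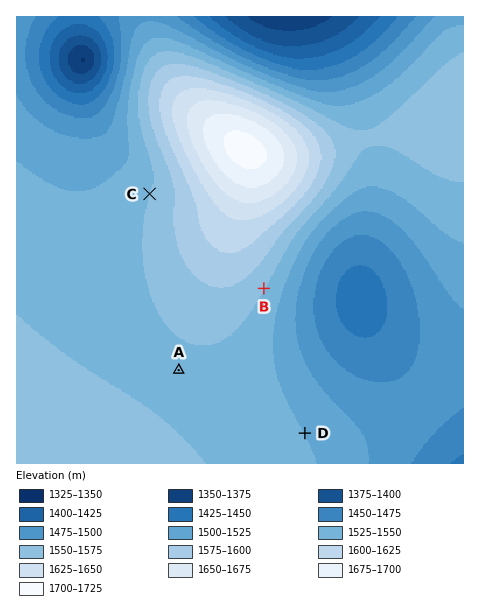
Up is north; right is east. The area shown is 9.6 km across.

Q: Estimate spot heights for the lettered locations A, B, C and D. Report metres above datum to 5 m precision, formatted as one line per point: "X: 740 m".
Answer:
A: 1545 m
B: 1550 m
C: 1550 m
D: 1525 m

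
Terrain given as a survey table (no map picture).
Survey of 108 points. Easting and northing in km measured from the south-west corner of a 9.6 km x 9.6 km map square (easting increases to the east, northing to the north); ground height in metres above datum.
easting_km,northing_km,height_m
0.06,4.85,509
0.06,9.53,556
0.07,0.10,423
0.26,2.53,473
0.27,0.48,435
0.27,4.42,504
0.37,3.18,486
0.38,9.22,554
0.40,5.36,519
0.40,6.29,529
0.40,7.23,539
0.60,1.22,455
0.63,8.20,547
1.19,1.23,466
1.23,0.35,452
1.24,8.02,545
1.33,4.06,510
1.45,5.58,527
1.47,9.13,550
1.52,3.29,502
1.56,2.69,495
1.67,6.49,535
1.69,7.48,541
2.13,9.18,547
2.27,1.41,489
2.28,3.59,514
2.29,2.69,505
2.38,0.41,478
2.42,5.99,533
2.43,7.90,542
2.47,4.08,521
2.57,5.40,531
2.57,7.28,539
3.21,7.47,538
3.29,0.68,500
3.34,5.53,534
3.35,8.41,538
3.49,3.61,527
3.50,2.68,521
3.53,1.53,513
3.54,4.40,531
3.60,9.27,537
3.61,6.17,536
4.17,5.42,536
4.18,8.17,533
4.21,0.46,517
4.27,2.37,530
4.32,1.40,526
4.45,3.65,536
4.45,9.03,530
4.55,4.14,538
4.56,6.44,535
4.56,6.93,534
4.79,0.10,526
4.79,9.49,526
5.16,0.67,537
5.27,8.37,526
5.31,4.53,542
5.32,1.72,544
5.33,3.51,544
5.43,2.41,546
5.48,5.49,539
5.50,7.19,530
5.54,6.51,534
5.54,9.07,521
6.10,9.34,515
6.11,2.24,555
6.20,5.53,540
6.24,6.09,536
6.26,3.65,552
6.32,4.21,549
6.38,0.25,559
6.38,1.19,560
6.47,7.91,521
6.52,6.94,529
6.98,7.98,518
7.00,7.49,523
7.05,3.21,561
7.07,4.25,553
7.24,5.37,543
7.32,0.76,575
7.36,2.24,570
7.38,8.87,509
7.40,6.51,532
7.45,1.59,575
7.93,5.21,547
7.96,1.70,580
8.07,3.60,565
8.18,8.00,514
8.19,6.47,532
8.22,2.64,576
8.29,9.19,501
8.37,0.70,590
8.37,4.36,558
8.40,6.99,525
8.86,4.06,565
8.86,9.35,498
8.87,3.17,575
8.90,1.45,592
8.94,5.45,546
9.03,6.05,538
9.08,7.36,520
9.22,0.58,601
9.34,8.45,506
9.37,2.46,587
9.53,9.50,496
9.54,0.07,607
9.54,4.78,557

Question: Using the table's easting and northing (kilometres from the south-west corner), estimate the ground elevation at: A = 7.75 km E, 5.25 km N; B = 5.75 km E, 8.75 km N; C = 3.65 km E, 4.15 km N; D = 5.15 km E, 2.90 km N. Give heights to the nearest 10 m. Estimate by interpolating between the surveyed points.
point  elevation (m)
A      550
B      520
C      530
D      540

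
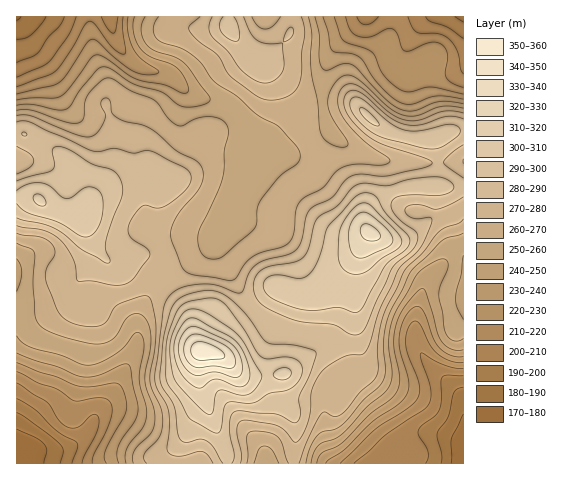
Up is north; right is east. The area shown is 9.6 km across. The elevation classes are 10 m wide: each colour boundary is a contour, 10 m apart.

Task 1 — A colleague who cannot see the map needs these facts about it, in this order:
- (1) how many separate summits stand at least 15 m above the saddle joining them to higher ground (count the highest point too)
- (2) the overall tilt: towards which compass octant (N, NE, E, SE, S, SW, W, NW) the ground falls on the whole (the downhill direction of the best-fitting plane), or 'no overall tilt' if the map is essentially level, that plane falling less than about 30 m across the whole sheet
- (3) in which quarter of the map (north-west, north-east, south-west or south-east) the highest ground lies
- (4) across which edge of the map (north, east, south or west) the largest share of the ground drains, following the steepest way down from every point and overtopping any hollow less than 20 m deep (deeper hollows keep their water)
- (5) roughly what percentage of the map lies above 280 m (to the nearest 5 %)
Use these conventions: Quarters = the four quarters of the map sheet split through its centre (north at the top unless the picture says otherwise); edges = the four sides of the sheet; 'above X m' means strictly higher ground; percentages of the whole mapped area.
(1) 5 summits rise at least 15 m above their surroundings.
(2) There is no overall tilt: the best-fitting plane is nearly level.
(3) Look to the south-west quarter for the highest ground.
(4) The largest share of the runoff leaves by the northern edge.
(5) Roughly 35 % of the ground is higher than 280 m.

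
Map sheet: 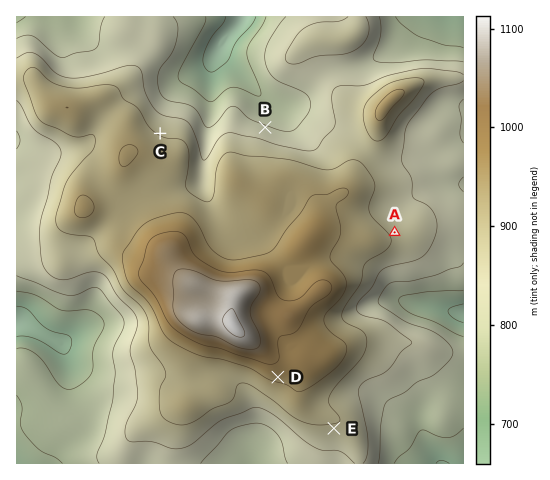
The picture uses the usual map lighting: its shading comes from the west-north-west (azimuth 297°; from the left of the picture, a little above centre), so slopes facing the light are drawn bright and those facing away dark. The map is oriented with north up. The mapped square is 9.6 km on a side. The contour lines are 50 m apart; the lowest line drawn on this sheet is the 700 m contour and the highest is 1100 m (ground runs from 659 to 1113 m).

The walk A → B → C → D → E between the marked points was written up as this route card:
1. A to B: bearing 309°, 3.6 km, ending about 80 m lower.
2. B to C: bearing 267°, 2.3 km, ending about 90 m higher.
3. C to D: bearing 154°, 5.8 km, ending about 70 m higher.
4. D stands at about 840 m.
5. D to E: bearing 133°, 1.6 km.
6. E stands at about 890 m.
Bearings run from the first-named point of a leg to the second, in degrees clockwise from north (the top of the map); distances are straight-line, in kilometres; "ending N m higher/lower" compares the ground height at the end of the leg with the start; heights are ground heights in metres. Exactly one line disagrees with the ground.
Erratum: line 4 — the height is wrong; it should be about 960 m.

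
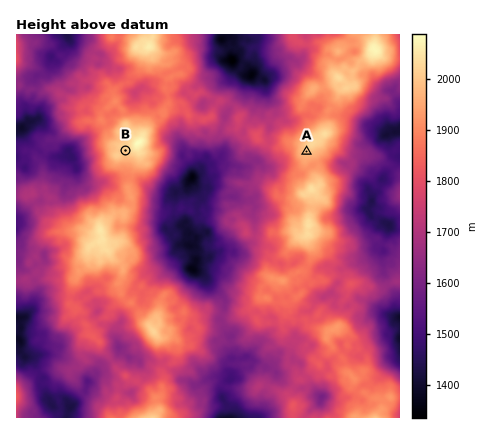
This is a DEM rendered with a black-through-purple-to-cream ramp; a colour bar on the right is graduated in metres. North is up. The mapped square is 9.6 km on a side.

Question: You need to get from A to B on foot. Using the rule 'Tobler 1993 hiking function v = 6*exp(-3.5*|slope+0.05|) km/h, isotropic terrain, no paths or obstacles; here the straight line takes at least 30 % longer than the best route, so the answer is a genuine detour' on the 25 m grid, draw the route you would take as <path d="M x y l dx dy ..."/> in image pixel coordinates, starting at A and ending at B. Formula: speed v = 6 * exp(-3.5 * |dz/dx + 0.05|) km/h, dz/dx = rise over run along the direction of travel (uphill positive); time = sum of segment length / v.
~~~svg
<path d="M306 152l-2 0-4 0-2 0-2-4-2-2-16 0-2 0-2 0-2 0-2 0-2 0-14 0-2-2-4-2-4-2-12-6-4 0-2-2-4-4-2 0-6 0-4-2-10 0-4-2-6 0-2-2-6-6-2 0-8 0-10 4-12 0-4 2-2 2-4 2-6 6-4 6 0 2-4 10"/>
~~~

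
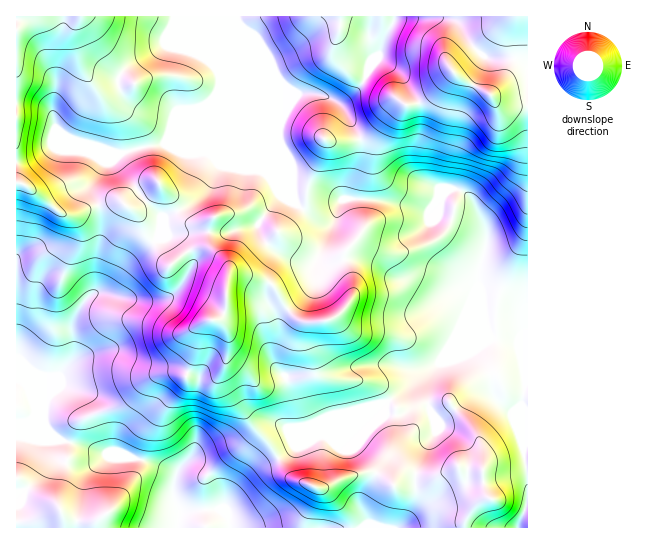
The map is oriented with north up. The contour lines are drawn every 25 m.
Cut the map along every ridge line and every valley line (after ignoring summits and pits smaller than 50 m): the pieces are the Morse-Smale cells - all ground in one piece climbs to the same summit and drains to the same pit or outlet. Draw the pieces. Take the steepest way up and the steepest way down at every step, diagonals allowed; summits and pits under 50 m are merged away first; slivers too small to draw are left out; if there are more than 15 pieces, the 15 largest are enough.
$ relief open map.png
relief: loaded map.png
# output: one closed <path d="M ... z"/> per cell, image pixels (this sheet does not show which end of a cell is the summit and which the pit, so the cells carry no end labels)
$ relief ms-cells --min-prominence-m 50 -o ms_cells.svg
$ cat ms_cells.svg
<path d="M235 16l-219 1 0 362 6 2 7 8 18 40 11 11 20 4 36 13 17 0 18 4 20 8 6 5 0 5 2-8 14-13 4-8 0-48 4-15-2-9-20-9-28-2-35-16-9 0-20 5-16 11 4-10-1-32 13-24 9-8 15-2 7-8 11-17 30-27 7-21 29-15 15-14 11-24 43 6 5 2 26 26-1-25-13-31 0-21-34-77z"/><path d="M223 165l-4 1-8 19-12 12-14 11-21 10-7 21-30 27-11 17-7 8-15 2-10 9-12 23 1 32-3 8 4-4 19-8 21-2 35 16 28 2 20 9 2 9-4 15 0 48-4 8-14 13-4 14 0 13 8 15 9-2 29-2 7 6-1-8 6-10 27-29 23-11 18-13 79-33 23-18 21-21 23-12 32-12 15-10-4-5-15-38-4-3-32 0-22-12-17-1-19-15-14-5-38 2-6-4 0-5-8 12-8 0-28-12-13-11-7-16 24-29 10 4 1-2-25-25-5-2-12 0z"/><path d="M527 16l-291 1 9 28 34 77 0 21 13 31 1 25 8 9 16 9 9 2 5-2 5-4 4-11 5-3 44 2 26 6 14 5 10-8 0 9 2 2 34 10 9 8 3 10-8 28 0 15 4 11 2 29 7 12-13 9-37 14-9 7-8 14 2 17 6 18 6 4 31-25 9-4 11 1 19 16 7 10 8 20 0 18 3 11z"/><path d="M431 368l-15 13-3 6 0 15-8 11-18 2-2-10-12 8-74 31-18 13-23 11-23 23-8 12-2 7 4 9 0 8 289 1 10-22 0-37-4-12 0-18-11-25-23-21-11-1-9 4-32 25-9-12-4-20 0-7z"/><path d="M19 380l-3 1 1 147 212-1-1-10-9-8-29 2-9 2-8-15 2-24-6-5-20-8-18-4-17 0-36-13-20-4-11-11-18-40z"/><path d="M423 372l-38 33 0 8 2 2 15 0 9-8 2-5 2-19z"/><path d="M527 507l-8 16 0 5 9-1z"/>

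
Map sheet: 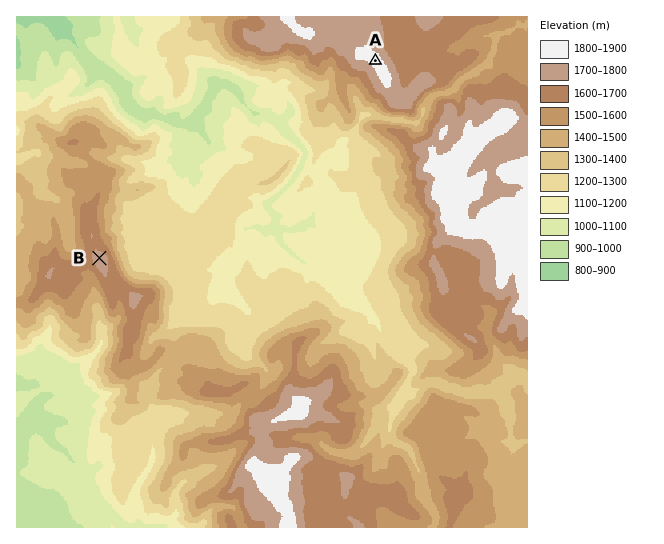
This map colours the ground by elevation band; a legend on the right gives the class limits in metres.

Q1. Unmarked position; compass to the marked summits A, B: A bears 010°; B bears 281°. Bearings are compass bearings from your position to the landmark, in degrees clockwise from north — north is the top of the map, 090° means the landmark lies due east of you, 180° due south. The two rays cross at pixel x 333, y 303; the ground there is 1250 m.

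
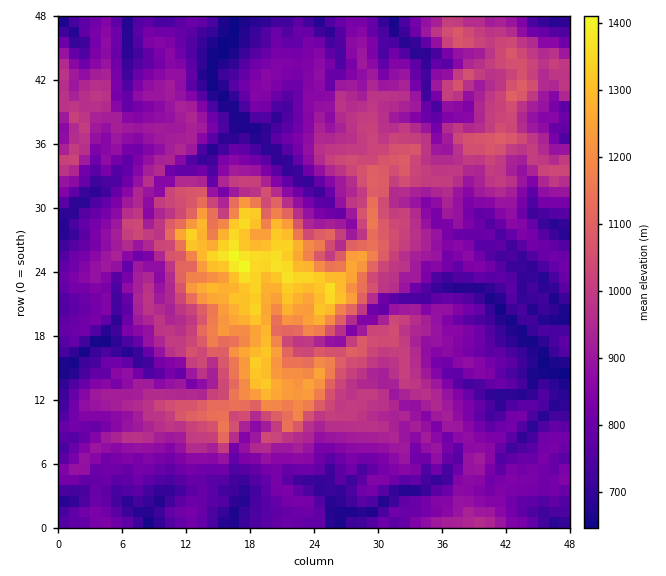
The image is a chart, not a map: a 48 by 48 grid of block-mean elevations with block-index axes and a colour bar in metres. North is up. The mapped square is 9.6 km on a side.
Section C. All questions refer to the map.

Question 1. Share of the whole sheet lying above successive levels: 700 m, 92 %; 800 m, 70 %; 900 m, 42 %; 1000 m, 22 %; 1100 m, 11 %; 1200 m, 7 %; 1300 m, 3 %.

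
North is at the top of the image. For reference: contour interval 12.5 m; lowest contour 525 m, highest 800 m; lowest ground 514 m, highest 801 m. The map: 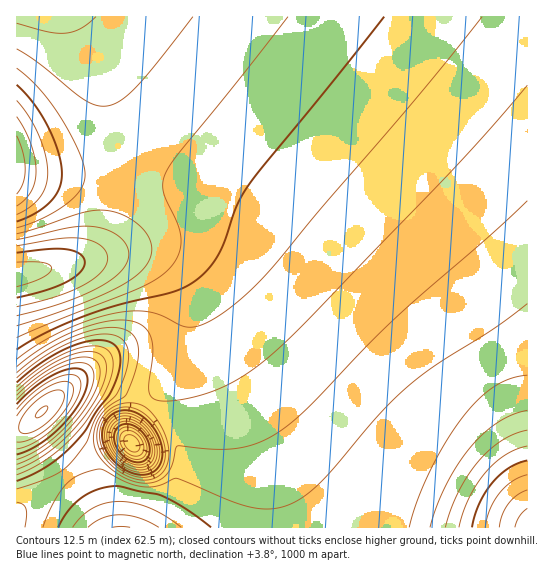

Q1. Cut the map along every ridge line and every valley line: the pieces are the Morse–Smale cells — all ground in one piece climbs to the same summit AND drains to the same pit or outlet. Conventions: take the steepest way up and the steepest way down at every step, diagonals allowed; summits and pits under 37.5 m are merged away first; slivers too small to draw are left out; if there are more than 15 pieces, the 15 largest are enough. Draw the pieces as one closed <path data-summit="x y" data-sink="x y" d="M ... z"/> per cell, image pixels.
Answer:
<path data-summit="121 527" data-sink="17 274" d="M527 16l-454 1 16 29 16 43 8 34 3 23-1 48-7 32-11 21-7 8-11 6 35-6 25 0 11 2 16 10 10 11 7 12 5 20-1 24-8 24-10 17-21 30 13 10 11 15 9 28-2 23-25 47 212 0 33-67 21-34 16-20 22-22 21-16 30-16 19-7z"/><path data-summit="17 167" data-sink="17 274" d="M73 16l-57 1 1 256 48-8 21-8 14-14 11-26 5-38 0-33-3-23-14-54-10-23z"/><path data-summit="42 411" data-sink="17 274" d="M139 255l-34 1-89 18 1 154 5 0 7-4 40-37 13-7 16 0 12 4 37 20 12-13 22-40 7-25 0-16-5-20-11-17-11-10z"/><path data-summit="121 527" data-sink="527 527" d="M527 347l-40 17-29 21-22 22-16 20-27 43-16 32-10 26 161-1z"/><path data-summit="121 527" data-sink="131 443" d="M150 405l-11 13-7 13-2 12-5-2-14 4-22 12-71 54-2 2 0 14 137 1 23-41 4-12 1-17-9-28-11-15z"/><path data-summit="42 411" data-sink="131 443" d="M98 380l-16 0-9 4-44 40-13 5 1 83 76-57 18-10 14-4 6 1 1-11 16-26-29-17z"/>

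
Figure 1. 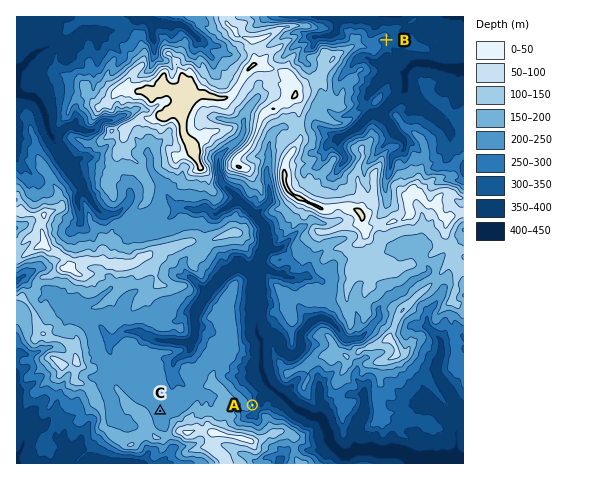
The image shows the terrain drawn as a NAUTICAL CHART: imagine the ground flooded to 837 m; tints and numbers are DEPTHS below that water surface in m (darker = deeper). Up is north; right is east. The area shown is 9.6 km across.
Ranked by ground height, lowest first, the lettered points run B A C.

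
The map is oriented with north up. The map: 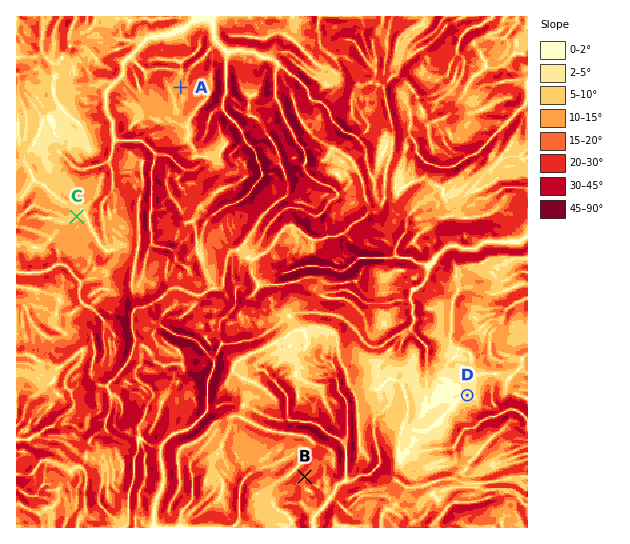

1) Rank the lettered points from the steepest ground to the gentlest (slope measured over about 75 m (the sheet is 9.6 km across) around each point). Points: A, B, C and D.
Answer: B A C D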